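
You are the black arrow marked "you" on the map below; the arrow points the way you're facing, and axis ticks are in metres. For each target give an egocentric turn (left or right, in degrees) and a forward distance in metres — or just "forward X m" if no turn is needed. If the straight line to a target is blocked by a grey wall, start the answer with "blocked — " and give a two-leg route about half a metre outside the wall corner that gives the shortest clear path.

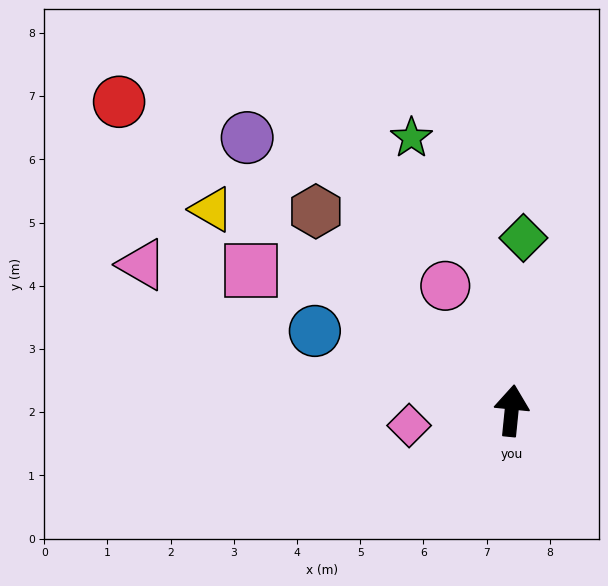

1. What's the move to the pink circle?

turn left 34°, forward 2.2 m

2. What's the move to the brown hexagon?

turn left 50°, forward 4.4 m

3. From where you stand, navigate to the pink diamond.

turn left 104°, forward 1.6 m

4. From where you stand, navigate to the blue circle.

turn left 74°, forward 3.4 m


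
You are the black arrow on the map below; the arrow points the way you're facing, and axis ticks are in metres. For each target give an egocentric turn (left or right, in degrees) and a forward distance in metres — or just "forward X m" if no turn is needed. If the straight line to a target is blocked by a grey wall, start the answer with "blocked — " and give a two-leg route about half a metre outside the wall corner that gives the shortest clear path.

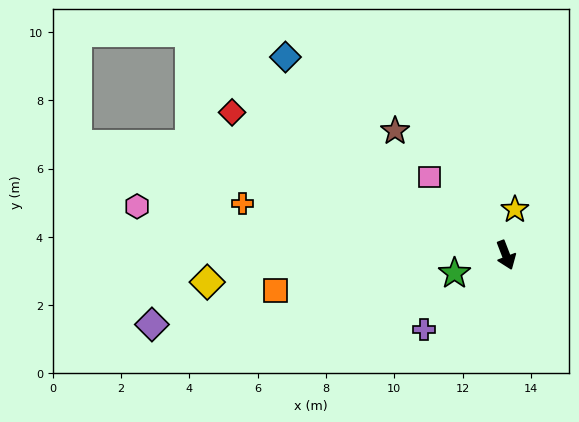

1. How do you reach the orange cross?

turn right 122°, forward 7.9 m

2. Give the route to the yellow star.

turn left 148°, forward 1.4 m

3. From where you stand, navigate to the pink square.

turn right 157°, forward 3.2 m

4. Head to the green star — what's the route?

turn right 92°, forward 1.6 m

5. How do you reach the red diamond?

turn right 139°, forward 9.0 m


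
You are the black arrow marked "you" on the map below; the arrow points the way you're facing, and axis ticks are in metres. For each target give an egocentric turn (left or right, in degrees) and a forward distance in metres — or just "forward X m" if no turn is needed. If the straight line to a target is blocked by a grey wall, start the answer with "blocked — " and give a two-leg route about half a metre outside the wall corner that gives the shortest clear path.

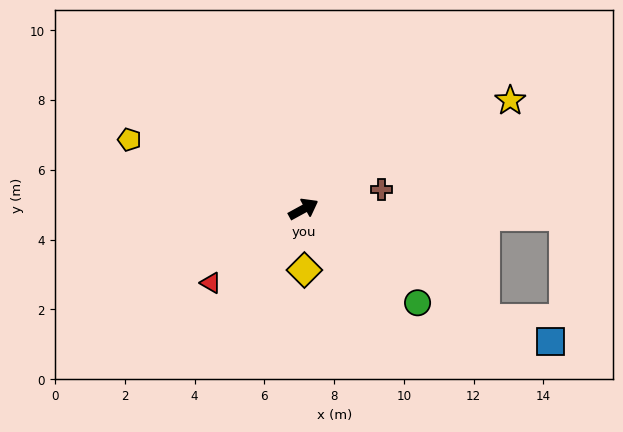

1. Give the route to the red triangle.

turn right 170°, forward 3.4 m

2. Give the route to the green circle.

turn right 68°, forward 4.2 m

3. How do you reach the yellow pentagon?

turn left 130°, forward 5.4 m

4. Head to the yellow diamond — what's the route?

turn right 118°, forward 1.7 m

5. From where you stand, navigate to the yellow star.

forward 6.7 m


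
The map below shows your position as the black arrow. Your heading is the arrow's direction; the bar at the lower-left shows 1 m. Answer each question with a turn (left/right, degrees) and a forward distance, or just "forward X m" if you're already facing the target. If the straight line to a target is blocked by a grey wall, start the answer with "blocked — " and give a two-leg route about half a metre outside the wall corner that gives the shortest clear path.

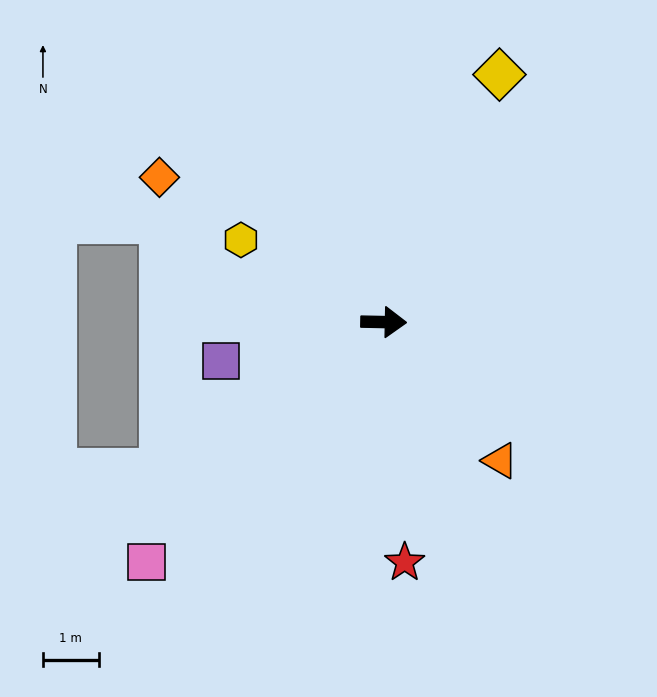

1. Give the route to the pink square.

turn right 133°, forward 6.1 m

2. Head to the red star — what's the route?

turn right 84°, forward 4.3 m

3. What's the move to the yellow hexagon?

turn left 151°, forward 3.0 m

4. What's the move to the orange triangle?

turn right 49°, forward 3.3 m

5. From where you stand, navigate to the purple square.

turn right 165°, forward 3.0 m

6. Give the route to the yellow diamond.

turn left 66°, forward 4.9 m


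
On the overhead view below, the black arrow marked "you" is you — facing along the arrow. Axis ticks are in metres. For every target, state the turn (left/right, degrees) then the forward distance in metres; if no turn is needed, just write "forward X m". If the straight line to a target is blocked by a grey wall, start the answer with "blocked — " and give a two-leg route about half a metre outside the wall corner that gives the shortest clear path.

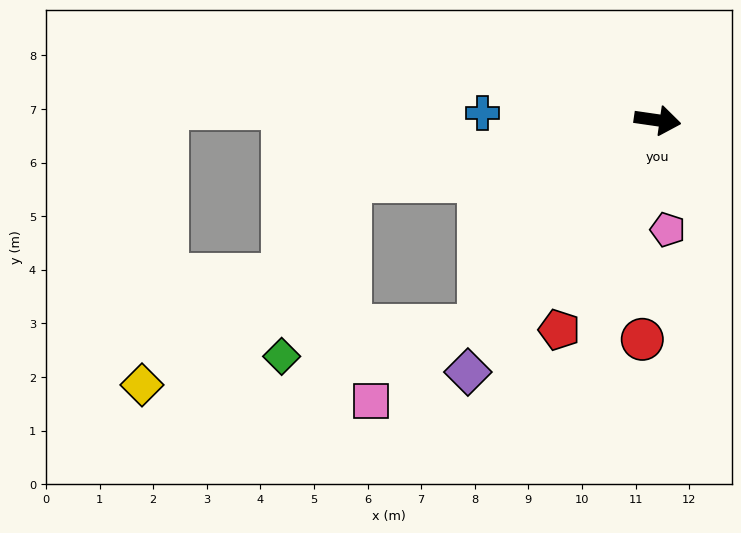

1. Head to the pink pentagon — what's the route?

turn right 76°, forward 2.1 m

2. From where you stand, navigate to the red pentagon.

turn right 107°, forward 4.3 m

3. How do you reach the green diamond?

blocked — turn right 122°, forward 5.1 m, then turn right 41°, forward 3.7 m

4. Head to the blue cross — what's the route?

turn right 174°, forward 3.3 m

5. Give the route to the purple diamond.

turn right 119°, forward 5.9 m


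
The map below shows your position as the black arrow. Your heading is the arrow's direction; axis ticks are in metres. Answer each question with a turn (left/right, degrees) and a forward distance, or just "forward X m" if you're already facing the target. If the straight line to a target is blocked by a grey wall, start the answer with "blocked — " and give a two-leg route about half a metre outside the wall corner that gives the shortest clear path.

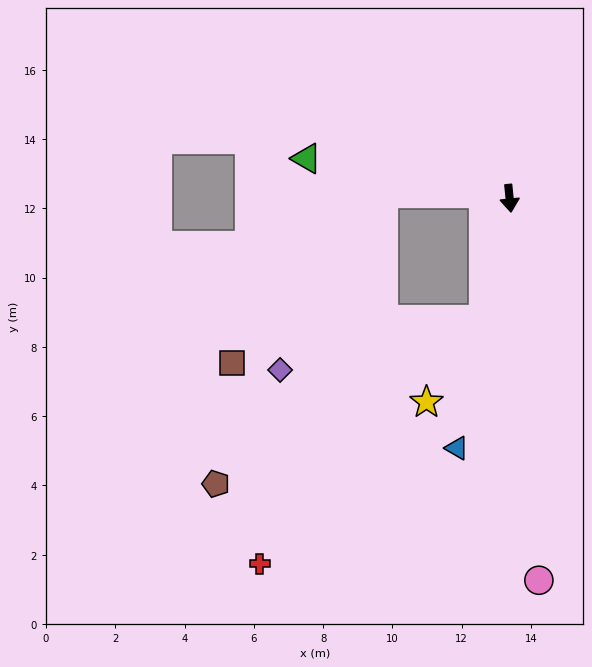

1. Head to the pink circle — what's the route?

forward 11.1 m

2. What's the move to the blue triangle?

turn right 18°, forward 7.4 m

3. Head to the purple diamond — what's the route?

blocked — turn right 18°, forward 3.6 m, then turn right 64°, forward 6.0 m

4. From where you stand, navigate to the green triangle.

turn right 107°, forward 6.0 m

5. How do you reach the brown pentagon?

blocked — turn right 18°, forward 3.6 m, then turn right 46°, forward 9.1 m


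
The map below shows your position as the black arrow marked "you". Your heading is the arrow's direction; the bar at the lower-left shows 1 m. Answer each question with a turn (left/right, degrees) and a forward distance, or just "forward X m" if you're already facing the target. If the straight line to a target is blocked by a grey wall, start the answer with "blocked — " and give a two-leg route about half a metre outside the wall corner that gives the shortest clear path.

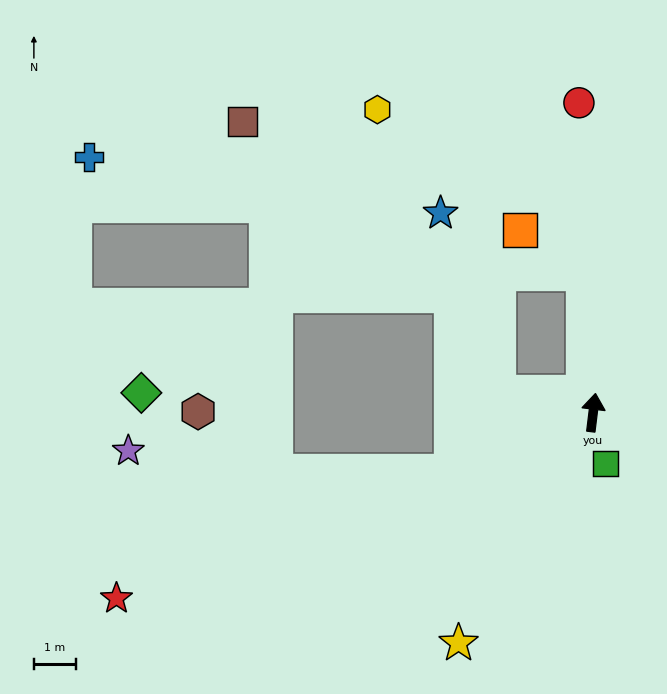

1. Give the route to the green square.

turn right 159°, forward 1.3 m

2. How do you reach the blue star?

blocked — turn left 85°, forward 2.3 m, then turn right 60°, forward 4.5 m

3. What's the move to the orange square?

blocked — turn left 11°, forward 3.3 m, then turn left 52°, forward 1.8 m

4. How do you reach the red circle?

turn left 10°, forward 7.4 m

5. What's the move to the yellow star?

turn left 157°, forward 6.4 m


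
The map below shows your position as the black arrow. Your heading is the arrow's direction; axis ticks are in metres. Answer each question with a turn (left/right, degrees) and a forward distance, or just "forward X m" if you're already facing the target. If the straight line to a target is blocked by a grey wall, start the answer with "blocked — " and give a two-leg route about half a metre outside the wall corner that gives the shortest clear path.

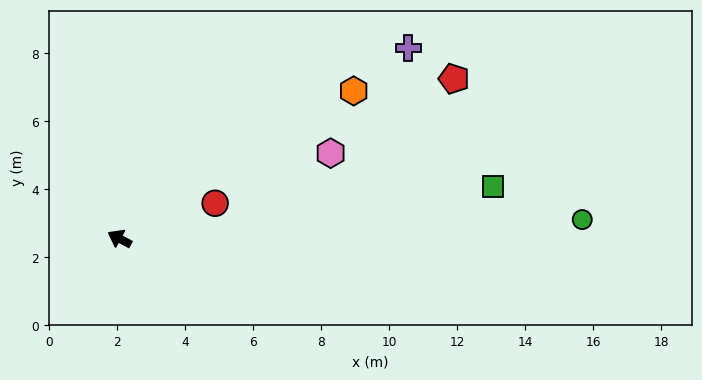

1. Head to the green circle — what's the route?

turn right 149°, forward 13.6 m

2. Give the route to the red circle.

turn right 132°, forward 3.0 m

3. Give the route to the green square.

turn right 144°, forward 11.1 m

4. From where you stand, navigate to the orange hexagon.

turn right 120°, forward 8.1 m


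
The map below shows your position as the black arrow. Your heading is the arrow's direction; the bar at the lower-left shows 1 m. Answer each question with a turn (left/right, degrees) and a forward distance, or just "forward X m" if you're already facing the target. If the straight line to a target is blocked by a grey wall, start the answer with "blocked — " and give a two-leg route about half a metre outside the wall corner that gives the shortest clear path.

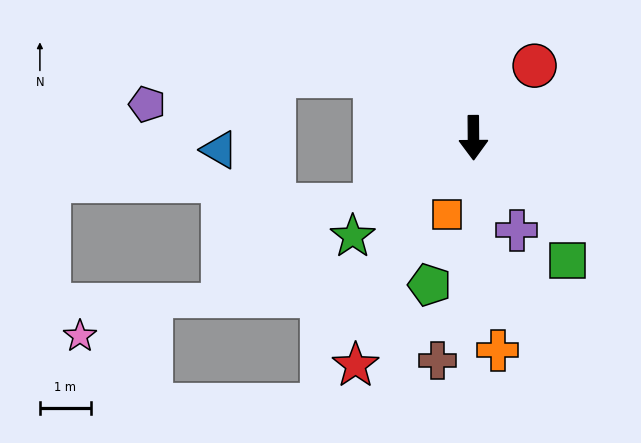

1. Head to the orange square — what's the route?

turn right 19°, forward 1.6 m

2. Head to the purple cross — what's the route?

turn left 25°, forward 2.0 m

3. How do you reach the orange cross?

turn left 6°, forward 4.2 m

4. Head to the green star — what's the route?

turn right 51°, forward 3.1 m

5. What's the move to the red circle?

turn left 139°, forward 1.8 m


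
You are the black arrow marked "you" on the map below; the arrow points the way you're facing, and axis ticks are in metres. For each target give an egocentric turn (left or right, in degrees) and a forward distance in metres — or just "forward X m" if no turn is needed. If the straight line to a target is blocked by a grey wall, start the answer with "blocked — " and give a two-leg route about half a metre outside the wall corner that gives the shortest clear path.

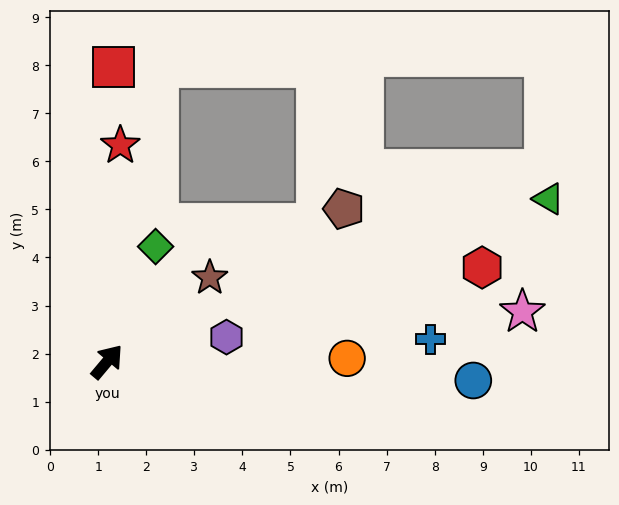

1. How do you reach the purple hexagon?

turn right 38°, forward 2.5 m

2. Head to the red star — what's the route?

turn left 37°, forward 4.5 m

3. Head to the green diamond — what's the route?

turn left 17°, forward 2.6 m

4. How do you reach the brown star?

turn right 11°, forward 2.8 m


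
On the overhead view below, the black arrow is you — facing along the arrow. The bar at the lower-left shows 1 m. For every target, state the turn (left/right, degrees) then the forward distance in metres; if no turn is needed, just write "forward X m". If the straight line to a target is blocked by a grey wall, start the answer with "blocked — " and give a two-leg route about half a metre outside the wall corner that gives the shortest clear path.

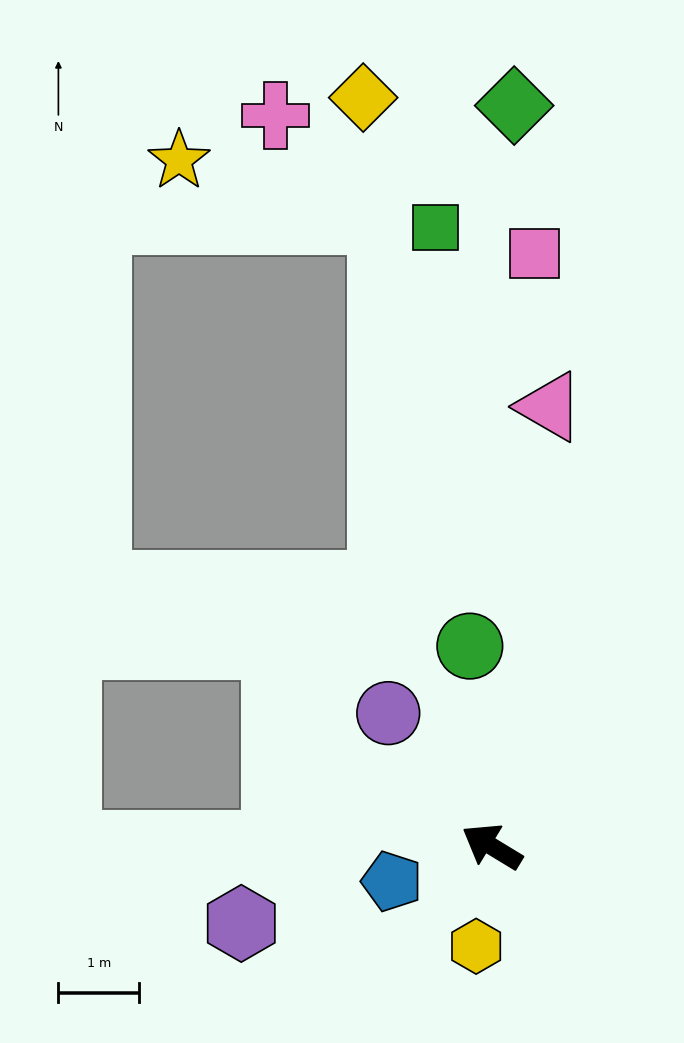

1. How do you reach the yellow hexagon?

turn left 112°, forward 1.3 m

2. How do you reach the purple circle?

turn right 21°, forward 2.1 m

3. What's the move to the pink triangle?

turn right 66°, forward 5.5 m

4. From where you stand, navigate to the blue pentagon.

turn left 50°, forward 1.3 m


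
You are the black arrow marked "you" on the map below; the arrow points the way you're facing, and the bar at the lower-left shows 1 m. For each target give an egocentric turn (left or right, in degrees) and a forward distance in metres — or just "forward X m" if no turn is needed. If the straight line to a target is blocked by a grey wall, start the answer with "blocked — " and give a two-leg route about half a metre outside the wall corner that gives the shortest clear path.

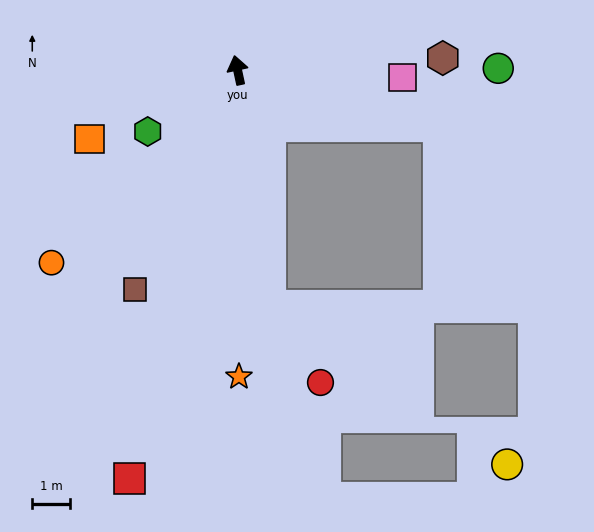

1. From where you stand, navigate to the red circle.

blocked — turn left 176°, forward 6.3 m, then turn left 25°, forward 2.4 m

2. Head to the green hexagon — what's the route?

turn left 112°, forward 2.9 m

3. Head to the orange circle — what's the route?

turn left 124°, forward 7.0 m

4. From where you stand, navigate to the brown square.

turn left 143°, forward 6.4 m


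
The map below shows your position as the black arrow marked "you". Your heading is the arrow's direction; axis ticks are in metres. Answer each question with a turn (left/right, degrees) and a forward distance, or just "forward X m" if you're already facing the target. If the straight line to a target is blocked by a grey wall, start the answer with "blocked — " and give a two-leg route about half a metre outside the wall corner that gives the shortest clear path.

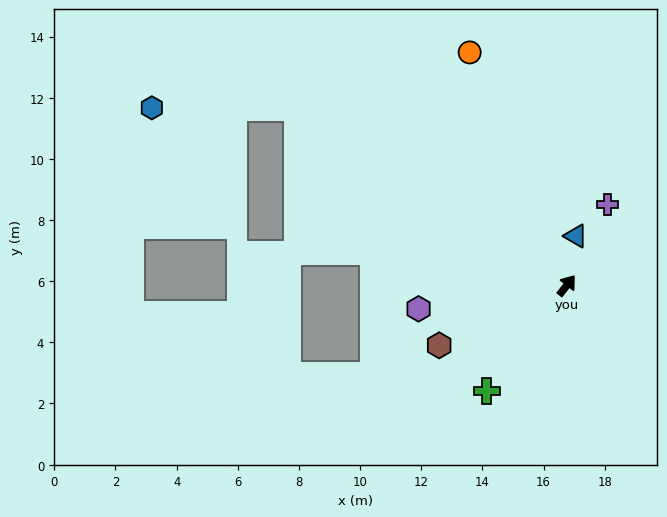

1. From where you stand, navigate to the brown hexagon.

turn left 153°, forward 4.6 m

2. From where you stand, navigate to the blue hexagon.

blocked — turn left 95°, forward 10.6 m, then turn left 33°, forward 4.7 m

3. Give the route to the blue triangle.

turn left 28°, forward 1.6 m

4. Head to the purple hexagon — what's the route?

turn left 137°, forward 4.9 m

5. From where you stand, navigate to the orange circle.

turn left 61°, forward 8.3 m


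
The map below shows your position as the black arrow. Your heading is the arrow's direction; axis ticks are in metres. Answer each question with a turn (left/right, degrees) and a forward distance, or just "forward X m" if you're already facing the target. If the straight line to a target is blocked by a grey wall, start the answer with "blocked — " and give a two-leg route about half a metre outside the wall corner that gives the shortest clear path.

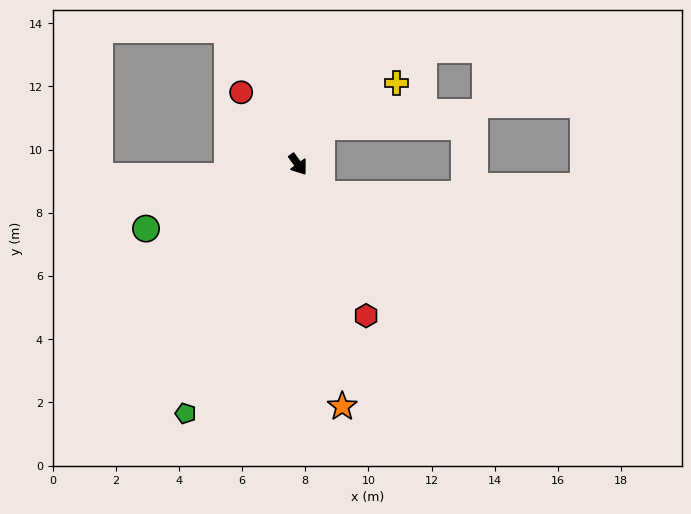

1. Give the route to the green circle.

turn right 103°, forward 5.2 m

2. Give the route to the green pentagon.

turn right 60°, forward 8.7 m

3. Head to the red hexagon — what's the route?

turn right 12°, forward 5.3 m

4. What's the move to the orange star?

turn right 26°, forward 7.8 m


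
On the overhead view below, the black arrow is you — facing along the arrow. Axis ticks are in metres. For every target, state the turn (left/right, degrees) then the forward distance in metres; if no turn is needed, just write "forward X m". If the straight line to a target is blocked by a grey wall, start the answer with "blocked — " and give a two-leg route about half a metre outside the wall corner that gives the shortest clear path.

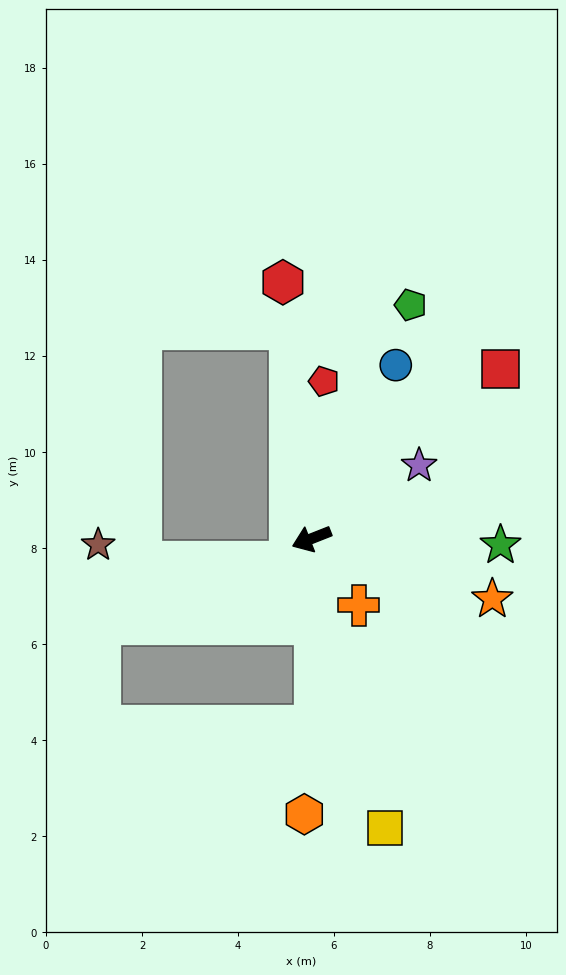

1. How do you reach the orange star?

turn left 140°, forward 4.0 m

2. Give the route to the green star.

turn left 157°, forward 3.9 m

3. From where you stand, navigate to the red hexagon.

turn right 105°, forward 5.4 m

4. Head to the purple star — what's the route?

turn right 167°, forward 2.7 m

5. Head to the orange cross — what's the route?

turn left 104°, forward 1.7 m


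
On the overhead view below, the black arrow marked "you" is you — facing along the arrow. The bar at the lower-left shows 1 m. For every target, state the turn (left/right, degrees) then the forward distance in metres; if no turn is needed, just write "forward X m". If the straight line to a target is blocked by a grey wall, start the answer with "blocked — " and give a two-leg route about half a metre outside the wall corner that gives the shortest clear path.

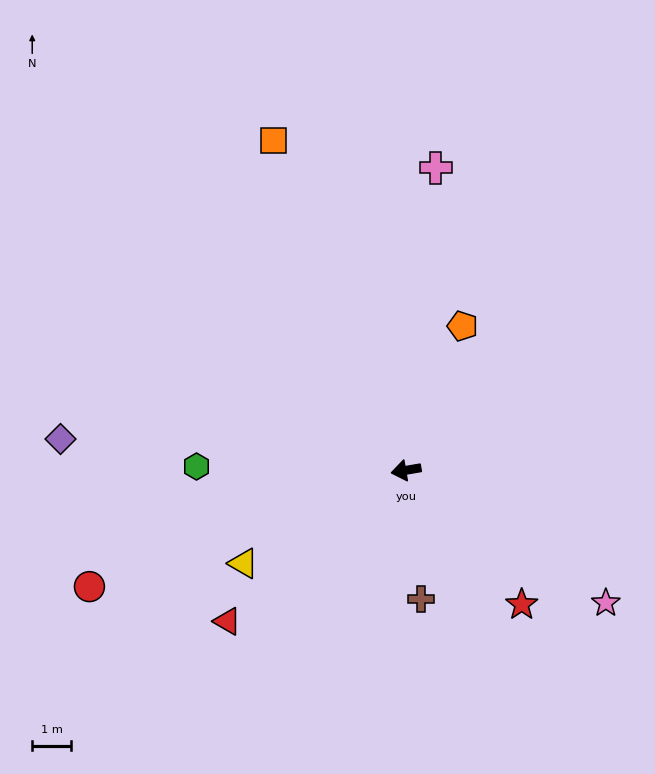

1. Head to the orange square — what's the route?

turn right 78°, forward 9.2 m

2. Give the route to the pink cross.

turn right 105°, forward 7.9 m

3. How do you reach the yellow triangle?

turn left 20°, forward 4.9 m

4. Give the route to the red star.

turn left 121°, forward 4.6 m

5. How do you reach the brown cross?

turn left 87°, forward 3.4 m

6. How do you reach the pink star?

turn left 137°, forward 6.2 m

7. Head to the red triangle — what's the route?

turn left 30°, forward 6.1 m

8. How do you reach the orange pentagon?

turn right 121°, forward 4.0 m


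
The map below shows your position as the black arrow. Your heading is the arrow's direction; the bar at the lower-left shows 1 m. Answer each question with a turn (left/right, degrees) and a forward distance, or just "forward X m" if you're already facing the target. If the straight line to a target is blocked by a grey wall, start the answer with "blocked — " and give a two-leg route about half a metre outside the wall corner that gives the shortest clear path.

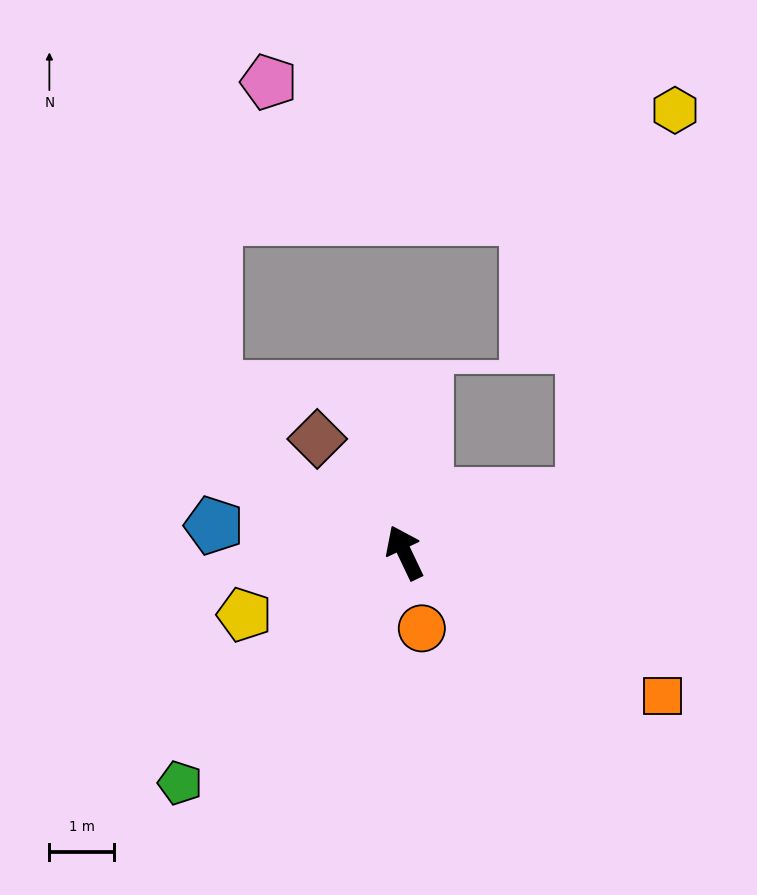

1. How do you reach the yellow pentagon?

turn left 86°, forward 2.7 m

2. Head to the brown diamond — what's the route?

turn left 12°, forward 2.2 m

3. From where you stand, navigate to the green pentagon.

turn left 110°, forward 5.0 m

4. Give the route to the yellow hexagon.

blocked — turn right 98°, forward 2.9 m, then turn left 59°, forward 6.2 m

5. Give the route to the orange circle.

turn left 167°, forward 1.2 m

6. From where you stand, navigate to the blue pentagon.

turn left 57°, forward 3.0 m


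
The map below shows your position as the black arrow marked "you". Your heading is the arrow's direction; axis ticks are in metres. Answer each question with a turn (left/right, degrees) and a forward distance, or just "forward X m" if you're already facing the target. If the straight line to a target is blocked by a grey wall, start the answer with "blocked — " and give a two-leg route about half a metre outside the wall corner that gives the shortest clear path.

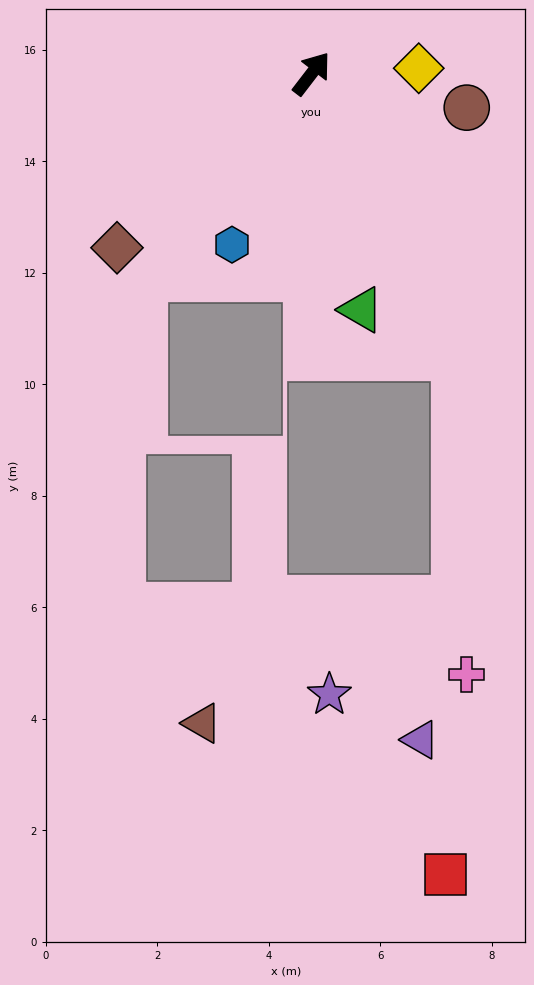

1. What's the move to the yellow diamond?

turn right 50°, forward 1.9 m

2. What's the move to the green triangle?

turn right 131°, forward 4.3 m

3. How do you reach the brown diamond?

turn left 169°, forward 4.7 m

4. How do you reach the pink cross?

blocked — turn right 116°, forward 5.7 m, then turn right 24°, forward 5.7 m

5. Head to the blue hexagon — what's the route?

turn right 167°, forward 3.4 m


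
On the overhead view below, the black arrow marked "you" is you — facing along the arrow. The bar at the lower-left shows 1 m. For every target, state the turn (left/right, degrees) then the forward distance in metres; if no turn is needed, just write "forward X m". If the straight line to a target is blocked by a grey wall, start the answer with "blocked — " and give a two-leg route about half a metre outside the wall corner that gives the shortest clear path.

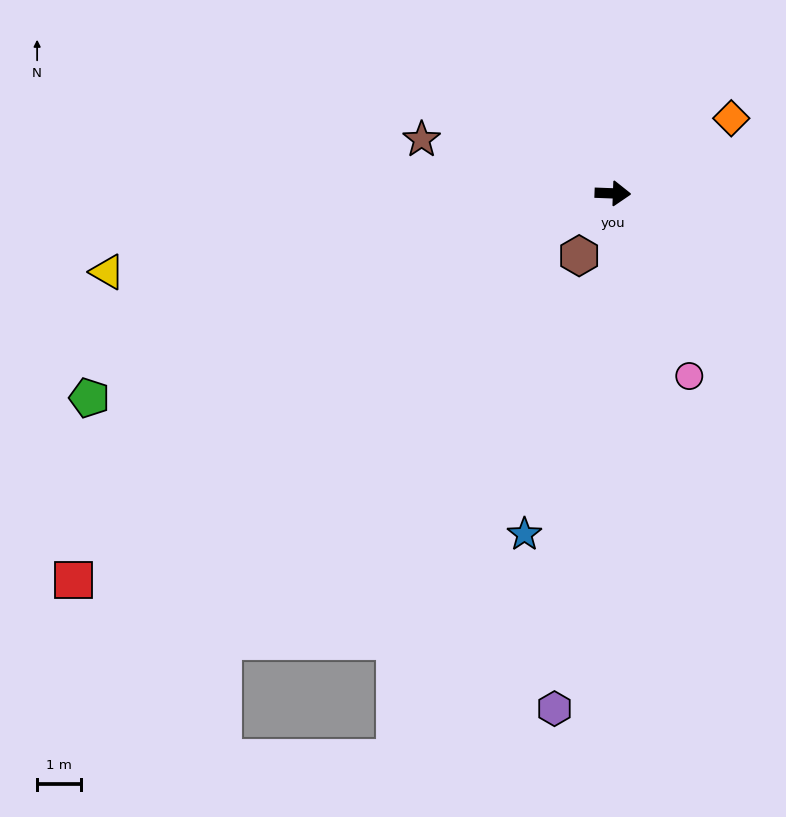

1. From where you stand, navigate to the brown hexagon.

turn right 116°, forward 1.6 m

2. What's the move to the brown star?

turn left 166°, forward 4.5 m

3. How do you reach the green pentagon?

turn right 157°, forward 12.8 m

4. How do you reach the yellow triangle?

turn right 169°, forward 11.6 m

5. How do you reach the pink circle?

turn right 65°, forward 4.5 m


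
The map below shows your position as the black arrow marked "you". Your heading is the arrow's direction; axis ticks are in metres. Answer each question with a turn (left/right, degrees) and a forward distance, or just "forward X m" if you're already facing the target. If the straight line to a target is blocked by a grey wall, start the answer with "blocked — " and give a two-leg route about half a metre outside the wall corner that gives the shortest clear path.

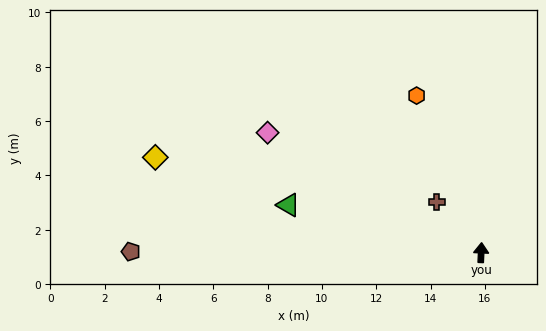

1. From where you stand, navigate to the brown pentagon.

turn left 92°, forward 12.9 m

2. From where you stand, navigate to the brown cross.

turn left 44°, forward 2.5 m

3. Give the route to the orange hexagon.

turn left 25°, forward 6.2 m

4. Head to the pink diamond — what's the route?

turn left 63°, forward 9.0 m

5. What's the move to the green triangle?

turn left 79°, forward 7.3 m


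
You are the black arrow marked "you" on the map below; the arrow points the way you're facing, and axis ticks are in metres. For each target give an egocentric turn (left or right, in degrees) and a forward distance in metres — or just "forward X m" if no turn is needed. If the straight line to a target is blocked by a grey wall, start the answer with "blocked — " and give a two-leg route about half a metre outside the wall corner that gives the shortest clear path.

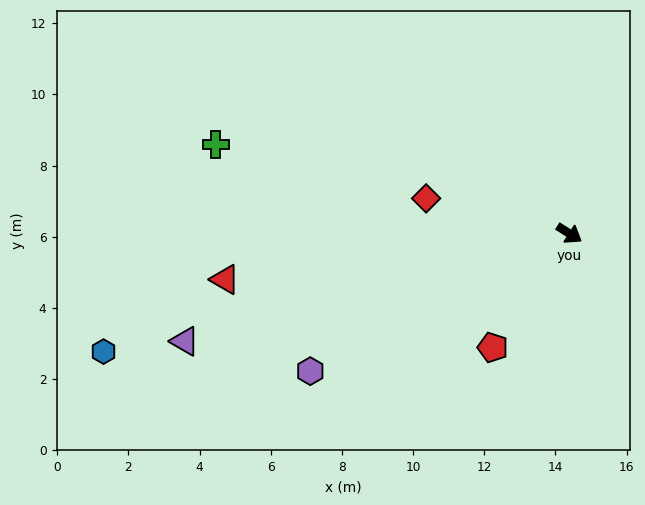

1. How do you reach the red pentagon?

turn right 91°, forward 3.9 m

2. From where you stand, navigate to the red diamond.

turn right 161°, forward 4.1 m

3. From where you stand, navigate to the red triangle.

turn right 140°, forward 9.8 m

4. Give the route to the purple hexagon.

turn right 119°, forward 8.2 m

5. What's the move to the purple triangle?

turn right 132°, forward 11.2 m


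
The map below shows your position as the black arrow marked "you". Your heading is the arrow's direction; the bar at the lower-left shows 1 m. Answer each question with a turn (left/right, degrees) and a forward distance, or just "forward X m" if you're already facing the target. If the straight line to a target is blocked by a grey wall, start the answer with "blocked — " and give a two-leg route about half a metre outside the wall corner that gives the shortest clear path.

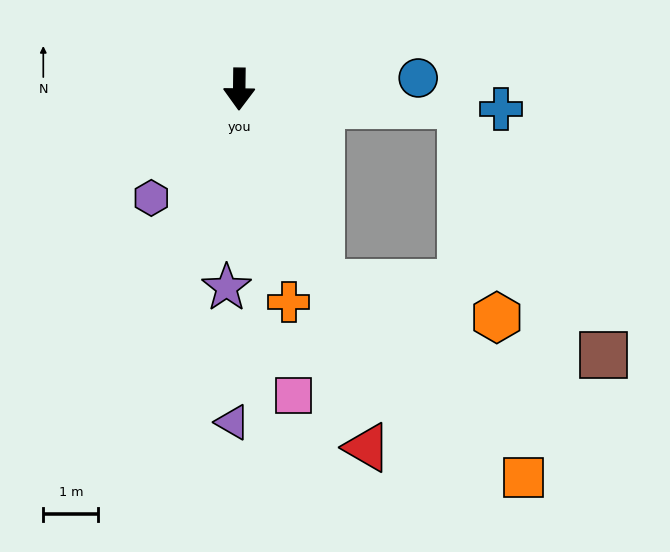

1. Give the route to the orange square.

blocked — turn left 24°, forward 3.8 m, then turn left 23°, forward 5.1 m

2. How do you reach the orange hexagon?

blocked — turn left 24°, forward 3.8 m, then turn left 56°, forward 3.2 m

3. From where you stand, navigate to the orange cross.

turn left 14°, forward 4.0 m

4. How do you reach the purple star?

turn right 3°, forward 3.6 m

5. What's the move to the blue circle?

turn left 94°, forward 3.3 m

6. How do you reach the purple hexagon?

turn right 38°, forward 2.5 m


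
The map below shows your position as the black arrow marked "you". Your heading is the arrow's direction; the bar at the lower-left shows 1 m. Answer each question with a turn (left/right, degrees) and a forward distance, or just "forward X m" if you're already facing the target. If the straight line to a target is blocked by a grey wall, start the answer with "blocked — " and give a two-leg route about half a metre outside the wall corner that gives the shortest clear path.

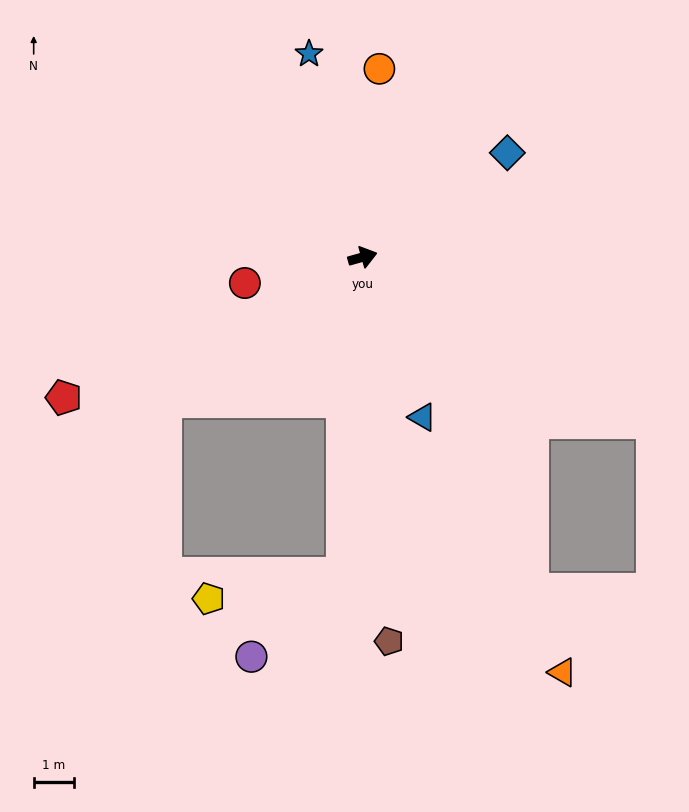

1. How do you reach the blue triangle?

turn right 85°, forward 4.3 m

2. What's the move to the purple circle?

blocked — turn right 109°, forward 7.9 m, then turn right 45°, forward 3.1 m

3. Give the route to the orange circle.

turn left 69°, forward 4.7 m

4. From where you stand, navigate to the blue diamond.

turn left 20°, forward 4.4 m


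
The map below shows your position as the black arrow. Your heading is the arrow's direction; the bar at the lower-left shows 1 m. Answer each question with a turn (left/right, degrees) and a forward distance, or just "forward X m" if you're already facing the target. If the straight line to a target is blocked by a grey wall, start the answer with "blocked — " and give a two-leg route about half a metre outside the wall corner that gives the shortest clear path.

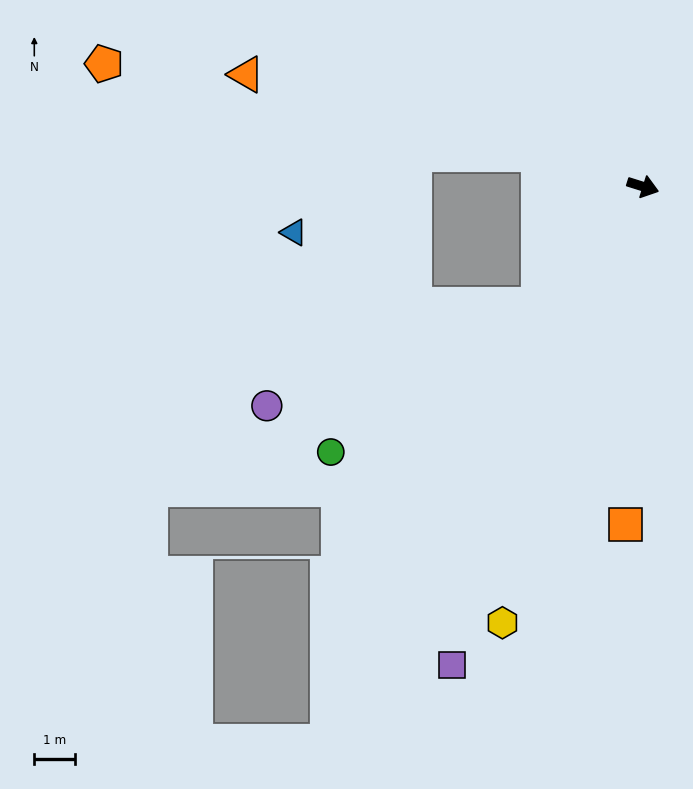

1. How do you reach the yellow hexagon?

turn right 90°, forward 11.1 m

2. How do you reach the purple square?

turn right 94°, forward 12.5 m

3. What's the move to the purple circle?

blocked — turn right 114°, forward 3.8 m, then turn right 28°, forward 7.0 m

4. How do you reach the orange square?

turn right 76°, forward 8.2 m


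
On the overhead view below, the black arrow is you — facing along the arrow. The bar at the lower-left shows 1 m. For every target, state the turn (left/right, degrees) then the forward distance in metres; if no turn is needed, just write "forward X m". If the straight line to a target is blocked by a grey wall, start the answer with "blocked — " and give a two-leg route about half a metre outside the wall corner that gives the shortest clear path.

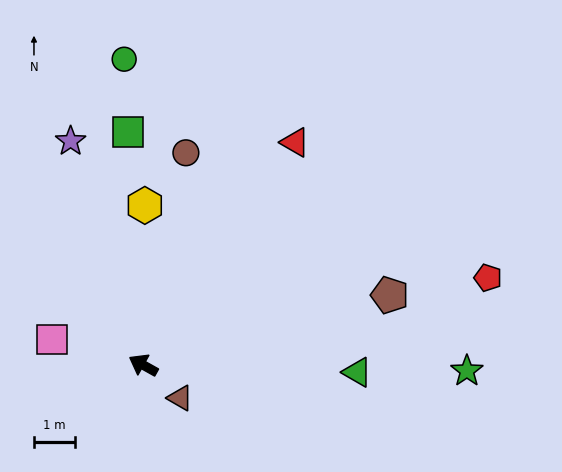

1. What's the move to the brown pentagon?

turn right 135°, forward 6.2 m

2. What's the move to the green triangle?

turn right 153°, forward 5.2 m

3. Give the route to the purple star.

turn right 43°, forward 5.7 m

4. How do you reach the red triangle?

turn right 95°, forward 6.5 m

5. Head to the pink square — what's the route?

turn left 14°, forward 2.3 m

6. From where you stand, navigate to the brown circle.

turn right 72°, forward 5.3 m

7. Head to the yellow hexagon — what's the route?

turn right 61°, forward 3.9 m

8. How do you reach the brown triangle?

turn left 167°, forward 1.2 m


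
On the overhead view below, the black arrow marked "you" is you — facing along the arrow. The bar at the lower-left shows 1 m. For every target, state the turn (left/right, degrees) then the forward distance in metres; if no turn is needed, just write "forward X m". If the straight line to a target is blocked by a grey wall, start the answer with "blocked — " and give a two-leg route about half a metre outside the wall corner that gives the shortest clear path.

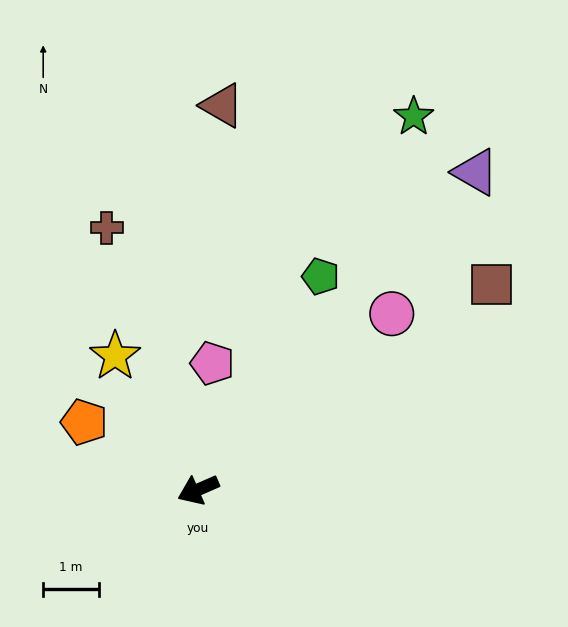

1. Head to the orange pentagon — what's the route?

turn right 54°, forward 2.4 m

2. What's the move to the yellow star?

turn right 82°, forward 2.8 m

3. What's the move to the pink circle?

turn right 161°, forward 4.7 m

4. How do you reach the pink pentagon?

turn right 120°, forward 2.3 m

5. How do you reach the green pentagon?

turn right 144°, forward 4.4 m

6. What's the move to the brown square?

turn right 169°, forward 6.4 m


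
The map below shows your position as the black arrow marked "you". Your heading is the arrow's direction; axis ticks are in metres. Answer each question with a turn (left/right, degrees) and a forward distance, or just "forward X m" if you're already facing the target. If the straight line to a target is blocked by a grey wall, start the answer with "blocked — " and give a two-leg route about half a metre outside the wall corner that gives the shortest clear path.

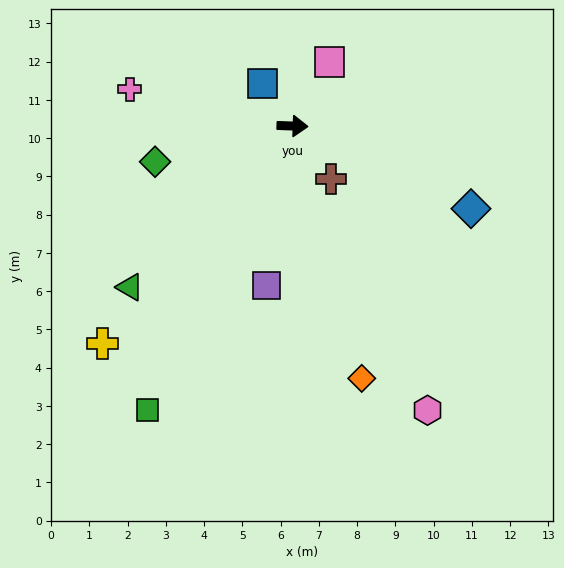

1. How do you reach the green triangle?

turn right 133°, forward 6.0 m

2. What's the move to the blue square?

turn left 127°, forward 1.4 m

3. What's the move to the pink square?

turn left 62°, forward 1.9 m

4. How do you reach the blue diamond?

turn right 23°, forward 5.1 m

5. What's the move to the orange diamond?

turn right 73°, forward 6.8 m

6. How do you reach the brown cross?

turn right 52°, forward 1.7 m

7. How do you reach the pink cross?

turn left 169°, forward 4.4 m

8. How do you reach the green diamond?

turn right 163°, forward 3.7 m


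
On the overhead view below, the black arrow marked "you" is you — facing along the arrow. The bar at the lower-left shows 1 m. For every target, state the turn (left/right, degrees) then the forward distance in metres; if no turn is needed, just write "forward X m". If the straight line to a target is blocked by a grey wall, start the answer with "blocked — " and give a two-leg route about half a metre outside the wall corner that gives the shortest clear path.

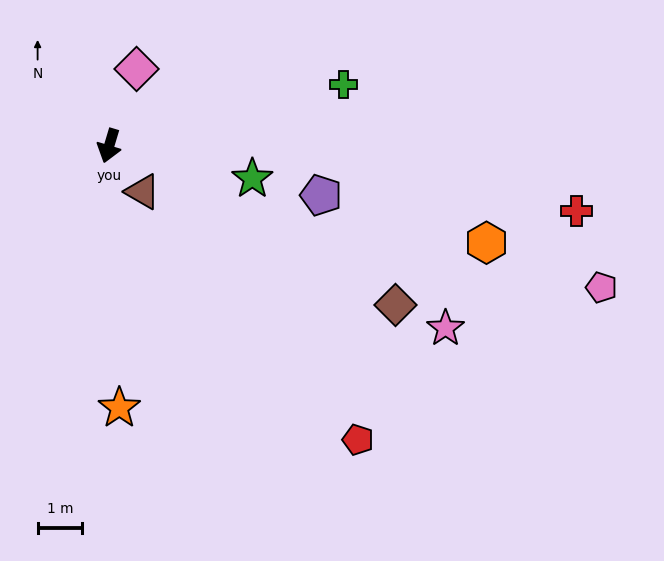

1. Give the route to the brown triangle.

turn left 53°, forward 1.3 m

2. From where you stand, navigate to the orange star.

turn left 19°, forward 5.9 m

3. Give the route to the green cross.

turn left 121°, forward 5.5 m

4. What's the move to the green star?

turn left 94°, forward 3.3 m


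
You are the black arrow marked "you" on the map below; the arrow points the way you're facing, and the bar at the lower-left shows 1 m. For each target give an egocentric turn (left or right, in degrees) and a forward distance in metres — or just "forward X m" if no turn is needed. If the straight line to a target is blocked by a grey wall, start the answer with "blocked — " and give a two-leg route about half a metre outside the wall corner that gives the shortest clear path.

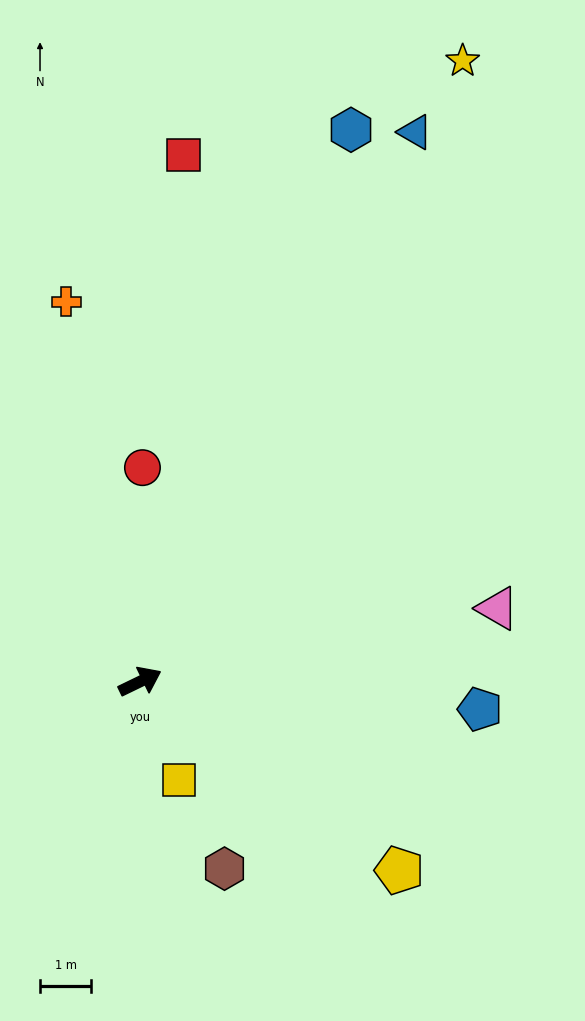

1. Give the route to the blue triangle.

turn left 38°, forward 12.0 m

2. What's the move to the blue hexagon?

turn left 43°, forward 11.5 m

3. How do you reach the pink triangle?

turn right 14°, forward 7.1 m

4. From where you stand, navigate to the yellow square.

turn right 94°, forward 2.1 m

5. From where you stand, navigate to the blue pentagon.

turn right 31°, forward 6.6 m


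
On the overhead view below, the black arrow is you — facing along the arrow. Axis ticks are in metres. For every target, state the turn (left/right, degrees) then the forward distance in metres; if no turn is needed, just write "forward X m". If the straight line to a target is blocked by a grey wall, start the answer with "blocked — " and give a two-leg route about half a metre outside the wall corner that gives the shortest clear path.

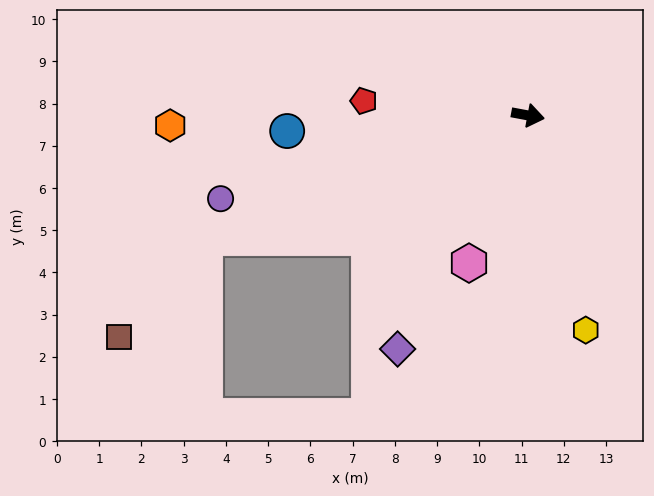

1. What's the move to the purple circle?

turn right 154°, forward 7.5 m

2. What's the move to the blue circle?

turn right 166°, forward 5.7 m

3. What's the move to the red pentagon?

turn right 174°, forward 3.9 m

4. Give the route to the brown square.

blocked — turn right 149°, forward 8.2 m, then turn left 29°, forward 3.1 m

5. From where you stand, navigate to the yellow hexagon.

turn right 64°, forward 5.3 m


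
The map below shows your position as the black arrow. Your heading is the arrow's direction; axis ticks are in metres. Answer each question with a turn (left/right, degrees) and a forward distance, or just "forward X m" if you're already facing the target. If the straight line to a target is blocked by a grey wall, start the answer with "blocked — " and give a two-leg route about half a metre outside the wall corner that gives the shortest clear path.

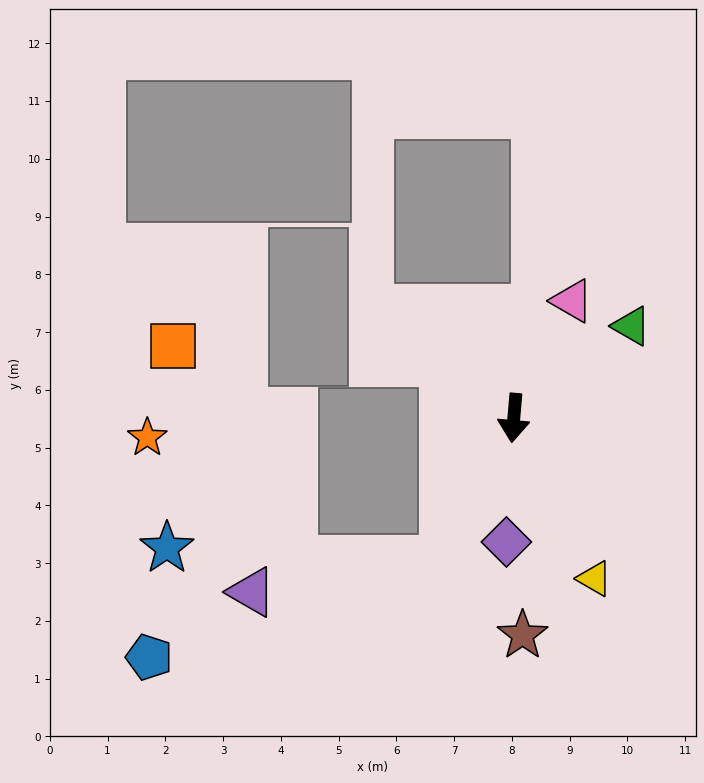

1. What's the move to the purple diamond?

forward 2.1 m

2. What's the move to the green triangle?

turn left 133°, forward 2.6 m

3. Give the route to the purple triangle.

blocked — turn right 21°, forward 2.7 m, then turn right 55°, forward 3.4 m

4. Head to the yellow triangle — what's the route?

turn left 32°, forward 3.1 m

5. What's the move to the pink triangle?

turn left 159°, forward 2.3 m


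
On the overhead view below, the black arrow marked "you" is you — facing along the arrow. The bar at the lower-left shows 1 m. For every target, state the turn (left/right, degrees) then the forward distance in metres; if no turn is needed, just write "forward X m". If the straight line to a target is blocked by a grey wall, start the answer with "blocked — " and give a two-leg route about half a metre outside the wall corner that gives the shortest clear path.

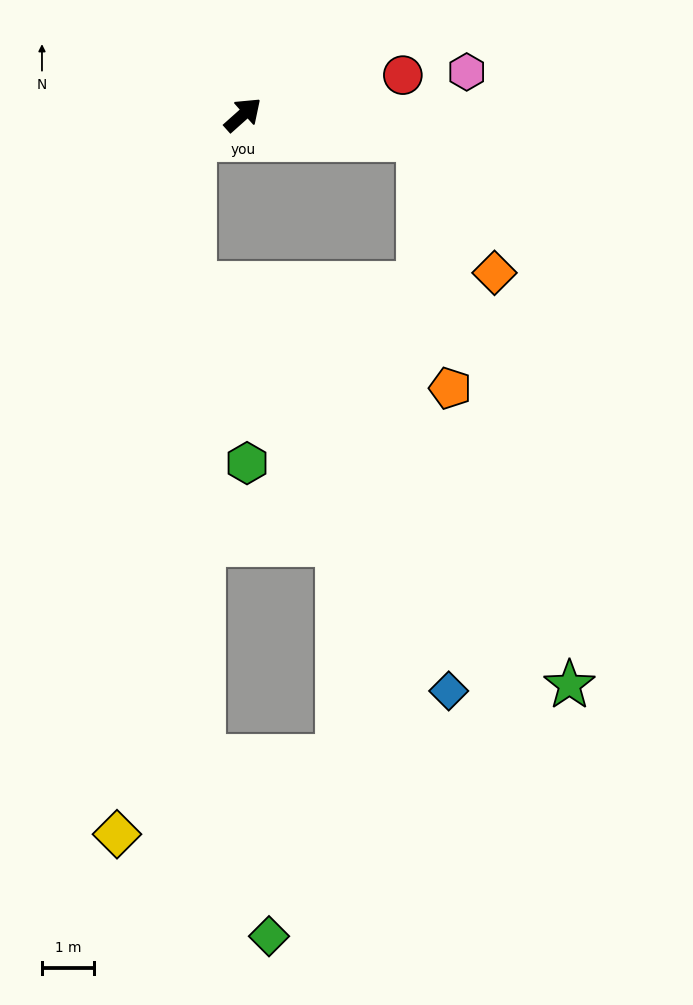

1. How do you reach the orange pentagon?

blocked — turn right 50°, forward 3.4 m, then turn right 74°, forward 4.8 m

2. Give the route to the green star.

blocked — turn right 50°, forward 3.4 m, then turn right 66°, forward 10.9 m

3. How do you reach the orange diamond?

blocked — turn right 50°, forward 3.4 m, then turn right 52°, forward 3.0 m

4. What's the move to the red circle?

turn right 28°, forward 3.2 m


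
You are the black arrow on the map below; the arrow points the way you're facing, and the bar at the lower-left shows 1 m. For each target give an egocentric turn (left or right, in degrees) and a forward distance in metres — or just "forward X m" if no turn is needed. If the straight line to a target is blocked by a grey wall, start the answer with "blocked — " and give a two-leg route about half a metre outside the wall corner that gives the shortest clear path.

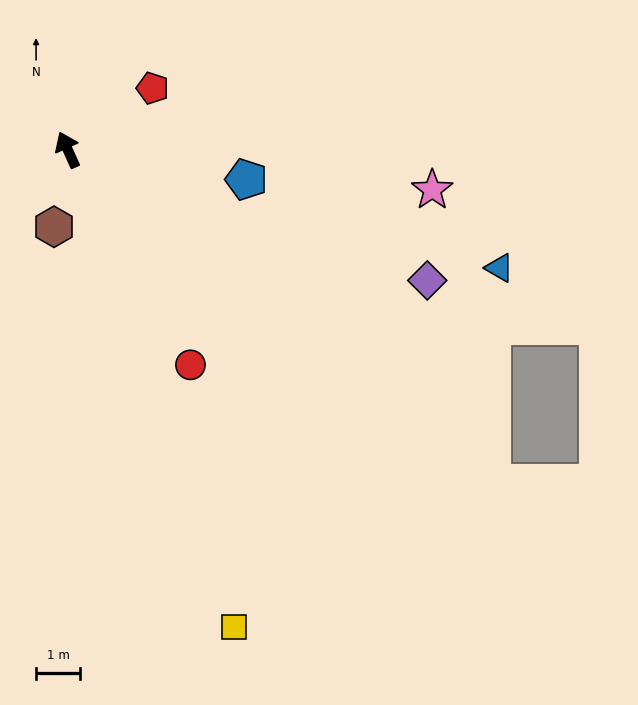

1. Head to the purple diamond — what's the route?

turn right 134°, forward 8.6 m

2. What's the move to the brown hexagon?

turn left 146°, forward 1.8 m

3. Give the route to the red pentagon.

turn right 78°, forward 2.4 m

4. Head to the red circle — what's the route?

turn right 174°, forward 5.6 m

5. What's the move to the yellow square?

turn left 175°, forward 11.4 m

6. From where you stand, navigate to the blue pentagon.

turn right 124°, forward 4.1 m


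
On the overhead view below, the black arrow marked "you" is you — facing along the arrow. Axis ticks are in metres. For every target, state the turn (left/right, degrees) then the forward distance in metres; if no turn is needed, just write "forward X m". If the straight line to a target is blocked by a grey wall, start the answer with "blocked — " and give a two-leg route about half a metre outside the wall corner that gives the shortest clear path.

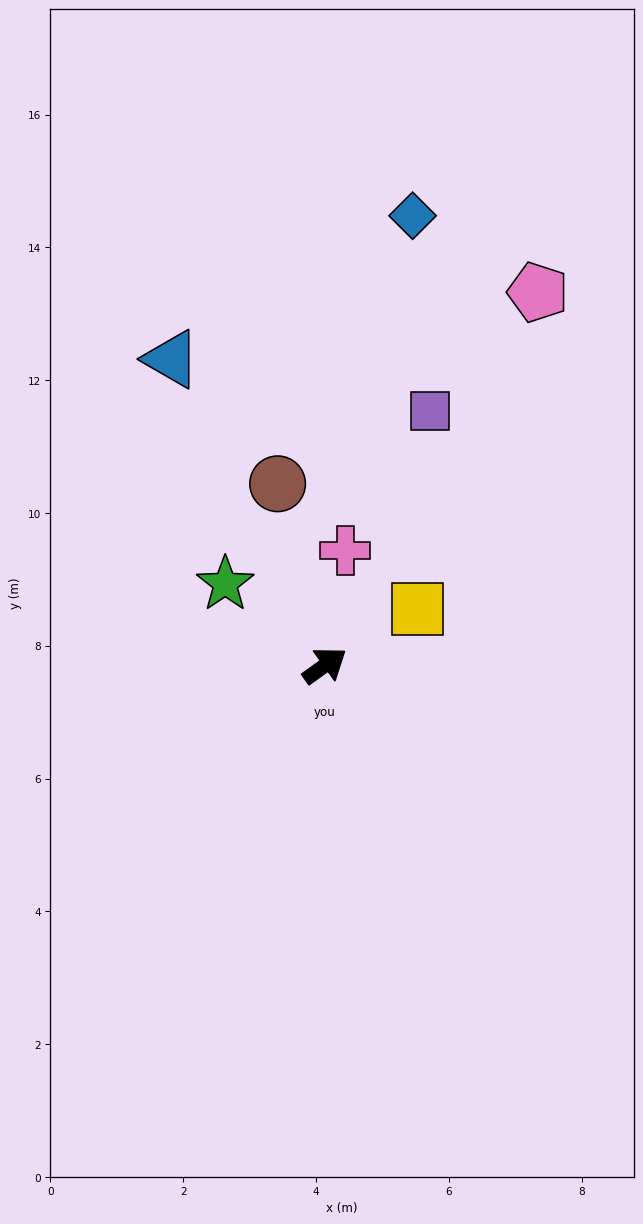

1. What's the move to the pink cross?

turn left 44°, forward 1.8 m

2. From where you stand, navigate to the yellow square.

turn right 4°, forward 1.6 m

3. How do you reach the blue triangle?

turn left 81°, forward 5.2 m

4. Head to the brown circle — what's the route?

turn left 69°, forward 2.8 m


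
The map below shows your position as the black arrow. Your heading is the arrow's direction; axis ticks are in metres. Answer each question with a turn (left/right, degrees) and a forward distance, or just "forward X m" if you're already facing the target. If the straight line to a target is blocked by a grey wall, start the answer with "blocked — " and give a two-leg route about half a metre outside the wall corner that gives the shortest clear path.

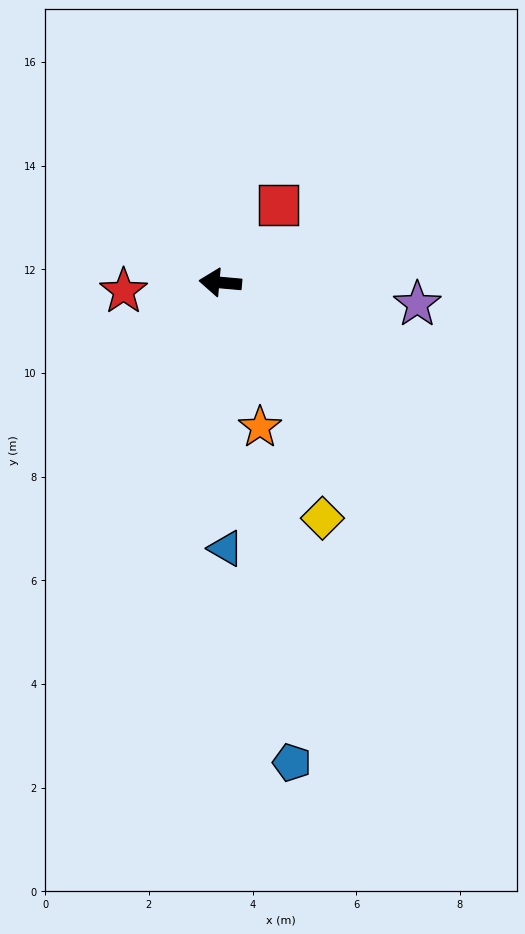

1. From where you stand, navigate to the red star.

turn left 10°, forward 1.9 m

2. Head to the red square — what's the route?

turn right 122°, forward 1.9 m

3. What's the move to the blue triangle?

turn left 96°, forward 5.1 m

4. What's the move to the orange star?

turn left 110°, forward 2.9 m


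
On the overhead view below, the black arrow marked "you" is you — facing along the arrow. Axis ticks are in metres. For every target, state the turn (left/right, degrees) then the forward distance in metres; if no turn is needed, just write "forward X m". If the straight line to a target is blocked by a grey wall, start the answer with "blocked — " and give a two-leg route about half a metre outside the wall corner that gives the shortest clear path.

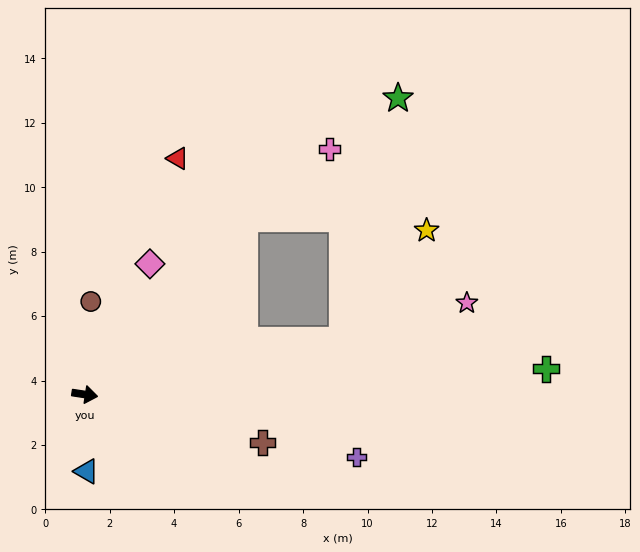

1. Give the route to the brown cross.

turn right 6°, forward 5.7 m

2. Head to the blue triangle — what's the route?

turn right 80°, forward 2.4 m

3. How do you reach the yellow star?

blocked — turn left 21°, forward 8.2 m, then turn left 40°, forward 4.3 m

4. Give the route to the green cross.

turn left 12°, forward 14.3 m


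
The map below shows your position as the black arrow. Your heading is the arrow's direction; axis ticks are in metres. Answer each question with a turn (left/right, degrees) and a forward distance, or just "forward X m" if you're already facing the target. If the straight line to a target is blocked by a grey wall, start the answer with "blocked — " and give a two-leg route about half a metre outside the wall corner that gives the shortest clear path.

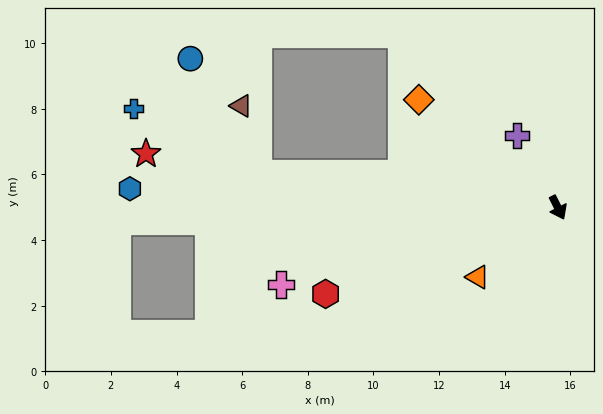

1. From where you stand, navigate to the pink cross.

turn right 101°, forward 8.8 m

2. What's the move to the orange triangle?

turn right 76°, forward 3.2 m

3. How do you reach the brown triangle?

blocked — turn right 123°, forward 9.2 m, then turn right 70°, forward 2.1 m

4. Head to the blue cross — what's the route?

blocked — turn right 123°, forward 9.2 m, then turn right 21°, forward 4.3 m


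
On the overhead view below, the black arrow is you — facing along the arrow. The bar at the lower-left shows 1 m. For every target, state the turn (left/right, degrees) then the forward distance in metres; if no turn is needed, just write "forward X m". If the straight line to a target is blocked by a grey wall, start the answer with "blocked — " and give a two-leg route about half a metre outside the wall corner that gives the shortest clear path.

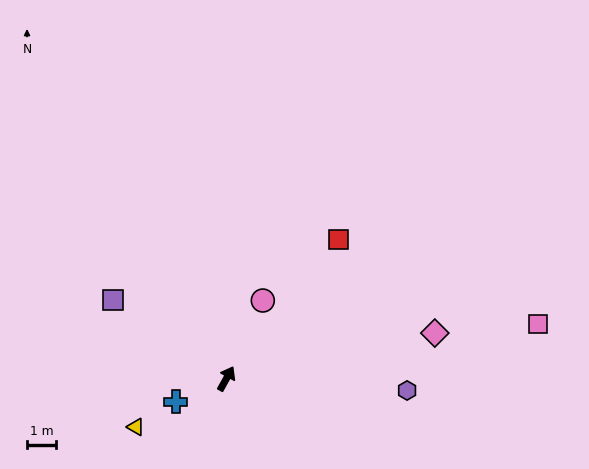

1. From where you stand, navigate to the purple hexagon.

turn right 65°, forward 6.3 m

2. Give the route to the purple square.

turn left 84°, forward 4.8 m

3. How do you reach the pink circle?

turn left 4°, forward 3.0 m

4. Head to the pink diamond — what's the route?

turn right 49°, forward 7.4 m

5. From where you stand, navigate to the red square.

turn right 10°, forward 6.2 m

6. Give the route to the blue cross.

turn left 143°, forward 1.9 m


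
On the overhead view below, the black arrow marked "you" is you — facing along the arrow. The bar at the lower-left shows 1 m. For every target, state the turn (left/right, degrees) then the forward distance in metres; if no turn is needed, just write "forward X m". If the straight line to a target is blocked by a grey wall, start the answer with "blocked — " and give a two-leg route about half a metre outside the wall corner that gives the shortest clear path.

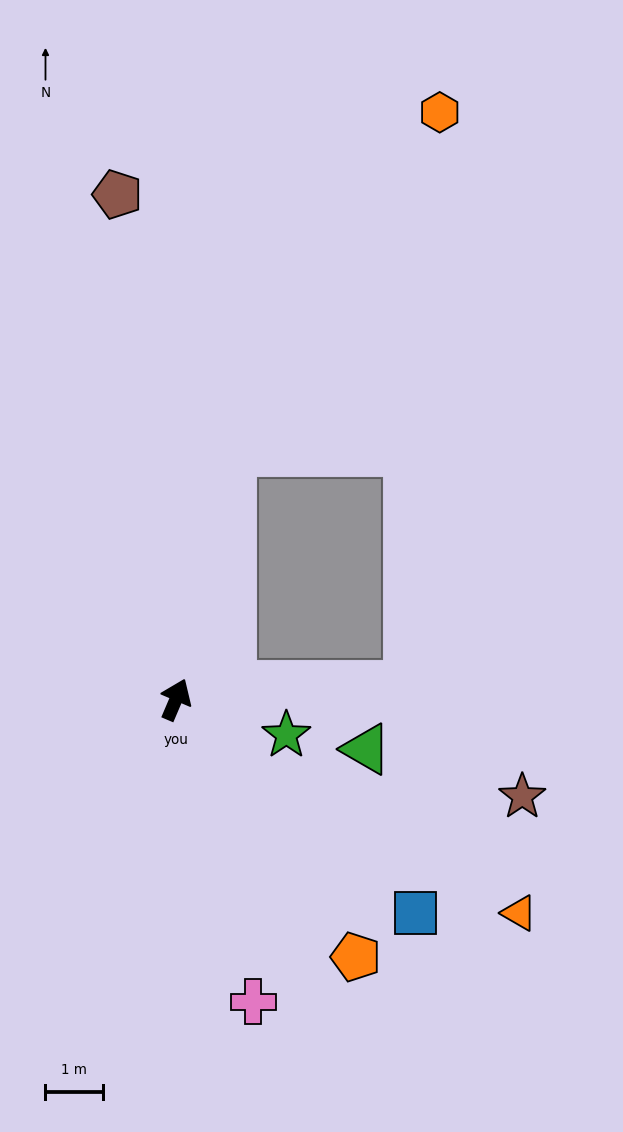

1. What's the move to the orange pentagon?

turn right 122°, forward 5.4 m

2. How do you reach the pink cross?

turn right 143°, forward 5.4 m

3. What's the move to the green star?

turn right 85°, forward 2.0 m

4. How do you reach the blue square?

turn right 109°, forward 5.6 m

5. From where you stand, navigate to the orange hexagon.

blocked — turn left 10°, forward 4.4 m, then turn right 18°, forward 6.9 m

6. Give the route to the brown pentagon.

turn left 30°, forward 8.8 m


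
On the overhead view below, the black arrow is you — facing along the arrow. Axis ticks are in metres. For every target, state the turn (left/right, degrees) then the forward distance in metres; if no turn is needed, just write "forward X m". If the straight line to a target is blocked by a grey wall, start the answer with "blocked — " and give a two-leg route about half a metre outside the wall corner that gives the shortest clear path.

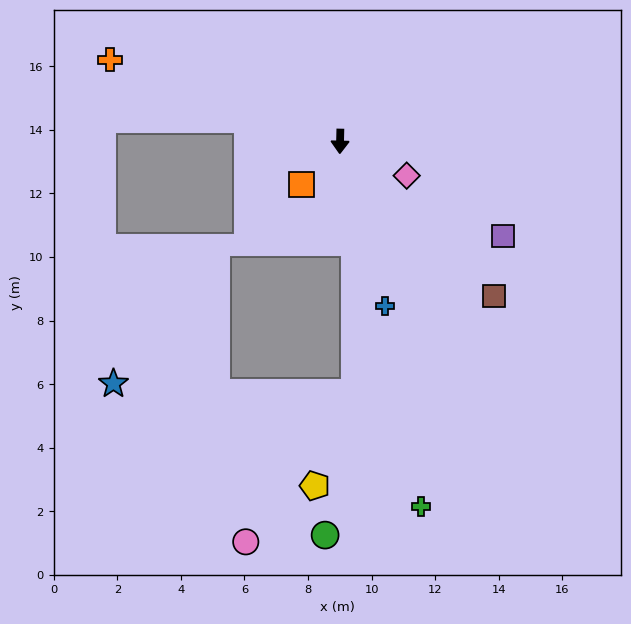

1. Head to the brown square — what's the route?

turn left 46°, forward 6.8 m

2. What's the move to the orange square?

turn right 40°, forward 1.8 m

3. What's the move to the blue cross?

turn left 17°, forward 5.4 m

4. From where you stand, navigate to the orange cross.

turn right 108°, forward 7.7 m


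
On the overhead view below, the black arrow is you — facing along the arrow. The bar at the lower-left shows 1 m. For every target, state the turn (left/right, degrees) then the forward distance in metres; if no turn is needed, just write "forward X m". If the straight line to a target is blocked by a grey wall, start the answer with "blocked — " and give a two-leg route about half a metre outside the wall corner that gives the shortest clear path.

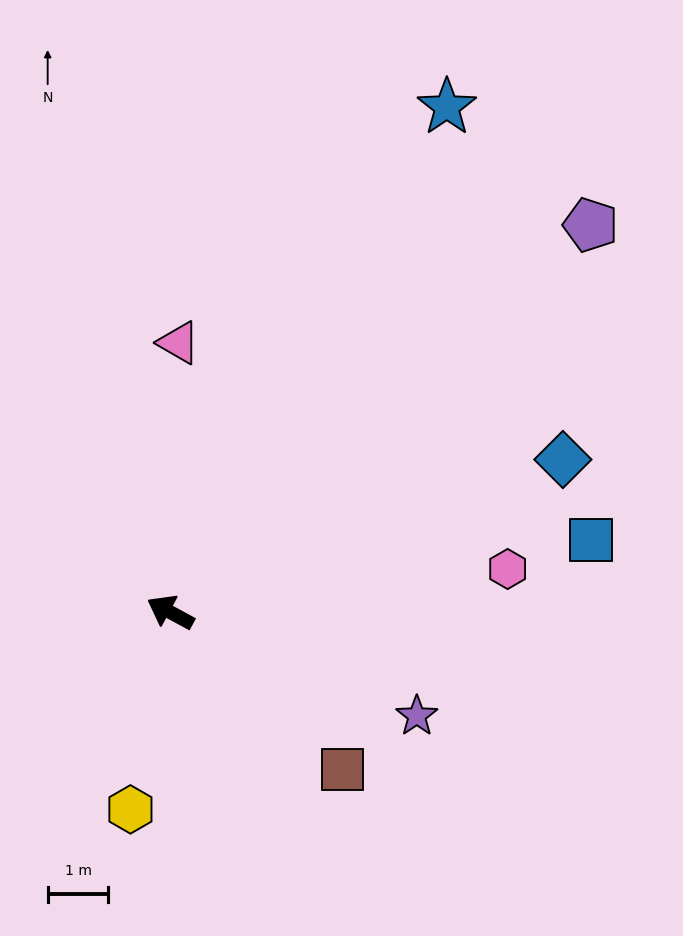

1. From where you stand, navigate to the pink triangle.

turn right 63°, forward 4.4 m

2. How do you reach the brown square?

turn left 166°, forward 3.8 m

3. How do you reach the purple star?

turn right 174°, forward 4.4 m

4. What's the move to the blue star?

turn right 90°, forward 9.5 m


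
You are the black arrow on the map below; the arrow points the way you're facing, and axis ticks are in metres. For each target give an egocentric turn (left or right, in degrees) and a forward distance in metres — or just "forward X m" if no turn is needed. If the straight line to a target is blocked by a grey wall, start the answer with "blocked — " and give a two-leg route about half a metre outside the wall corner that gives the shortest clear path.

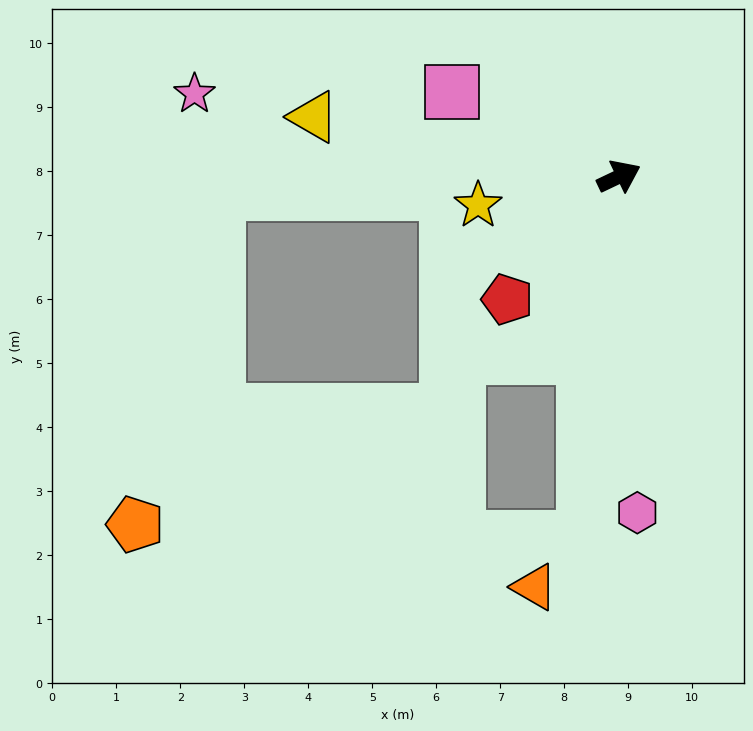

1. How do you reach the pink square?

turn left 128°, forward 2.9 m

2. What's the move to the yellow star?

turn left 166°, forward 2.2 m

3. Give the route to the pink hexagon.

turn right 112°, forward 5.3 m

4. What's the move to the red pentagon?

turn right 158°, forward 2.6 m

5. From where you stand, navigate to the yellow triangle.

turn left 144°, forward 4.9 m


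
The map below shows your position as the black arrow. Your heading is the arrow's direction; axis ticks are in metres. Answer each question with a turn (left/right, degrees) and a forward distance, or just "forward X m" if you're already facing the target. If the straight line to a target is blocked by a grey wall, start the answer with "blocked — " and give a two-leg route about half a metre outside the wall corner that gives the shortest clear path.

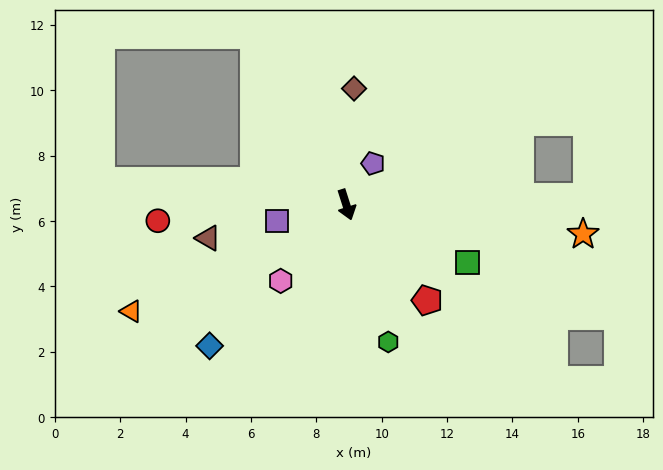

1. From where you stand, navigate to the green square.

turn left 47°, forward 4.1 m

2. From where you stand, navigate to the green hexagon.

forward 4.4 m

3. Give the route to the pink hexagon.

turn right 58°, forward 3.1 m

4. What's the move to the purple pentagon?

turn left 129°, forward 1.5 m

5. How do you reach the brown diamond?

turn left 158°, forward 3.6 m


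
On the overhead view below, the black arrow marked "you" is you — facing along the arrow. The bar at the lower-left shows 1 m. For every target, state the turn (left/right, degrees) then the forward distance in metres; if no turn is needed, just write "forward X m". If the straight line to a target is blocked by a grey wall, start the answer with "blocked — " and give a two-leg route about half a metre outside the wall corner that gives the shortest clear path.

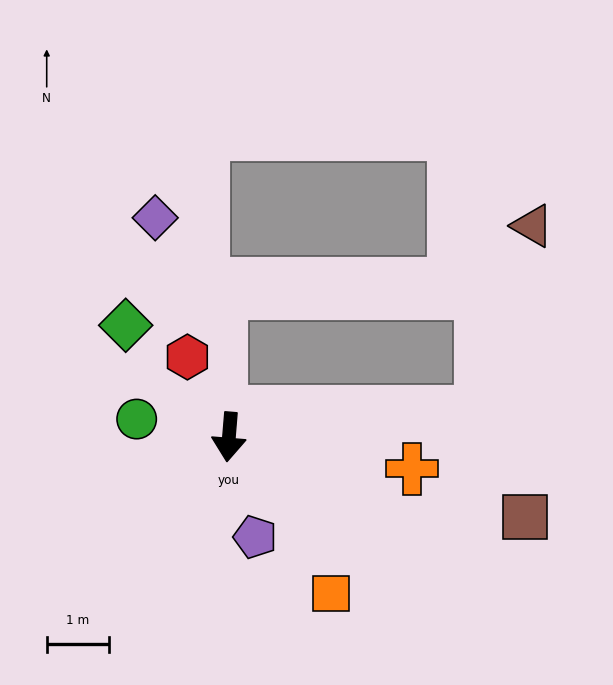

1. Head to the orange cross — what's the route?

turn left 85°, forward 3.0 m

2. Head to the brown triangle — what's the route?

blocked — turn left 100°, forward 4.1 m, then turn left 69°, forward 3.1 m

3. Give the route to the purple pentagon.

turn left 19°, forward 1.7 m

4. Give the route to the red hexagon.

turn right 148°, forward 1.5 m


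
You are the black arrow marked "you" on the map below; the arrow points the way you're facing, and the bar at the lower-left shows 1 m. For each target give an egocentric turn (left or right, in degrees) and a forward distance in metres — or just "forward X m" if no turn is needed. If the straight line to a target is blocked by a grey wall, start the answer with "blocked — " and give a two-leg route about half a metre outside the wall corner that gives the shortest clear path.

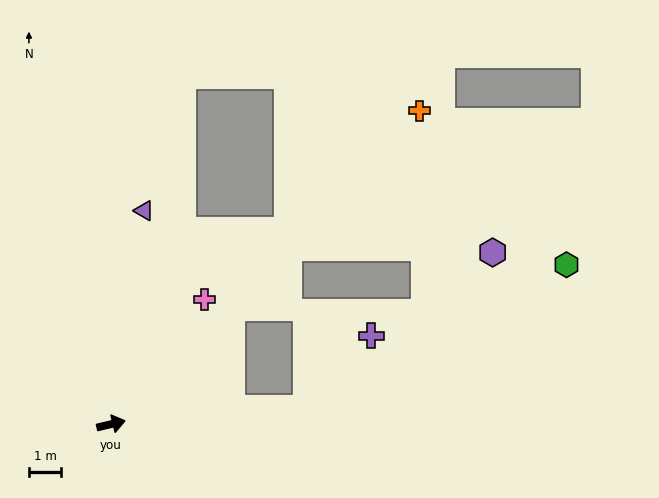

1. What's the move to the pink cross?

turn left 40°, forward 4.8 m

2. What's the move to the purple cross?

blocked — turn right 9°, forward 6.1 m, then turn left 44°, forward 3.0 m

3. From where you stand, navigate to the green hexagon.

blocked — turn right 9°, forward 6.1 m, then turn left 25°, forward 9.1 m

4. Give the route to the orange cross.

turn left 32°, forward 13.5 m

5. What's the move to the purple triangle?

turn left 68°, forward 6.7 m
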